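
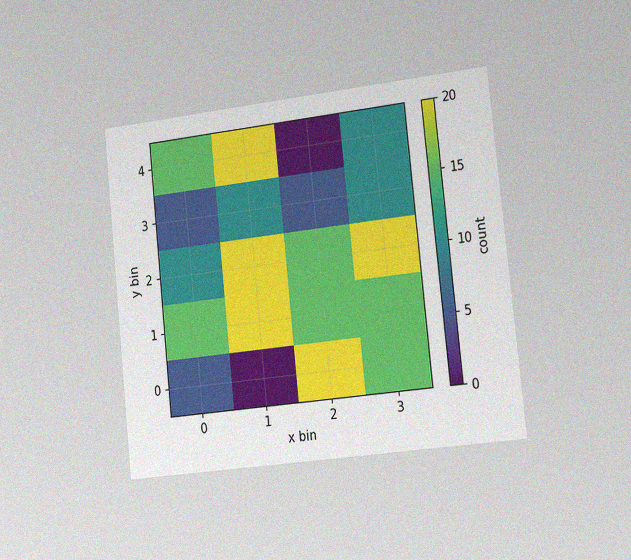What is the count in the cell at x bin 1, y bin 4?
The chart is tilted about 6° counter-clockwise and viewed slightly from the right, with some photo noise. Matching the cell (1, 4) against the colorbar gives 20.

20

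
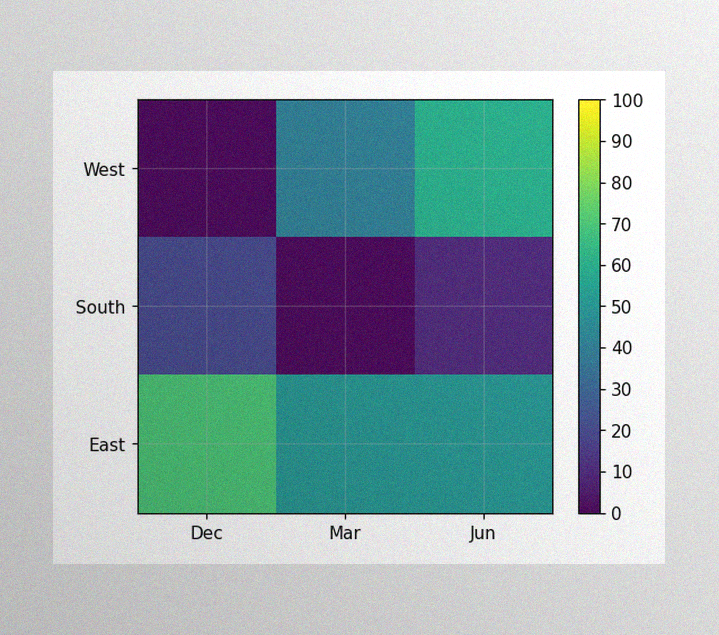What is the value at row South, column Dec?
20

The image has some photo noise and uneven lighting. Matching cell (South, Dec) against the colorbar gives 20.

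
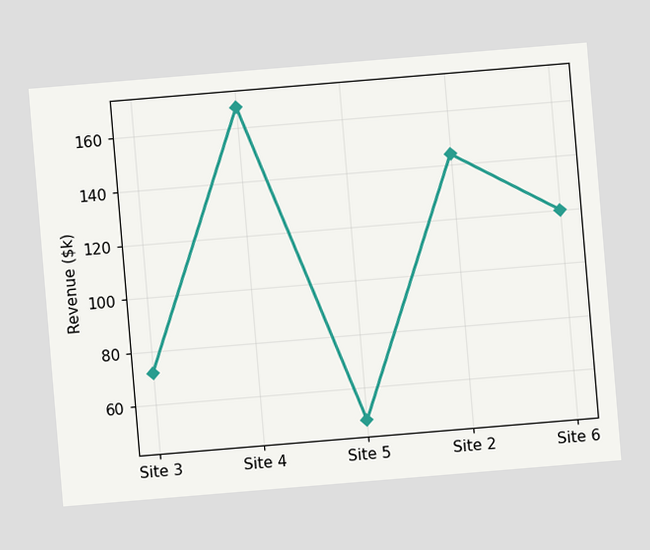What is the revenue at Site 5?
The chart is tilted about 5° counter-clockwise. At Site 5, the line is at $48k.

$48k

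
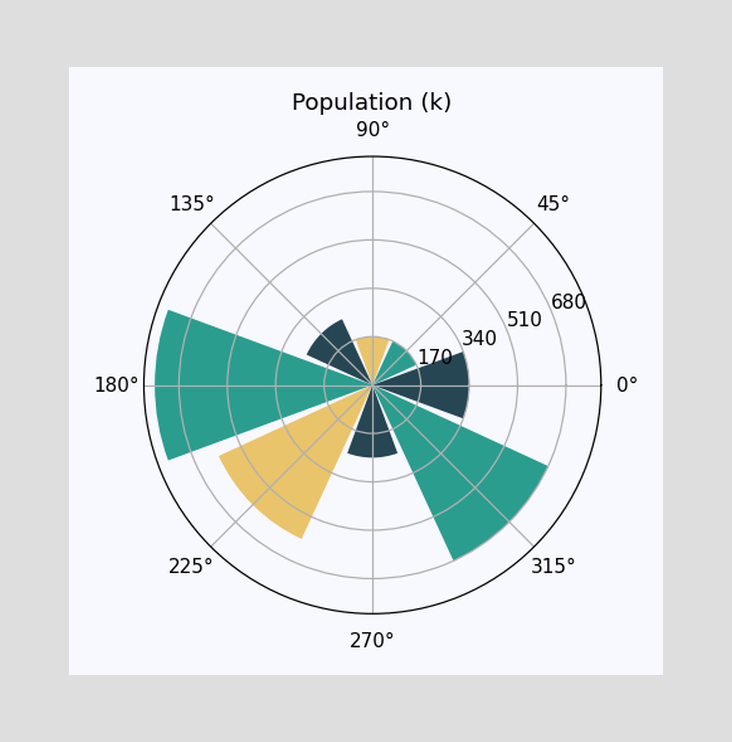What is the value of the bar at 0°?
The bar at 0° reaches 340k on the radial axis.

340k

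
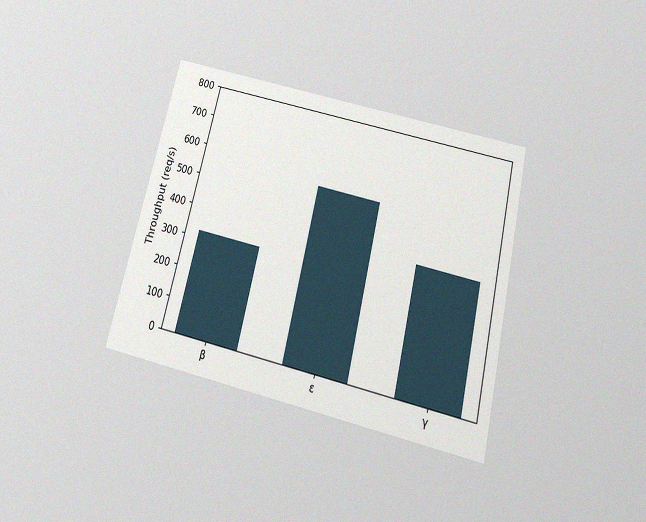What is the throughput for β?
The chart is tilted about 14° clockwise and viewed slightly from below, with some photo noise. Reading along the chart's y-axis, the β bar reaches 320req/s.

320req/s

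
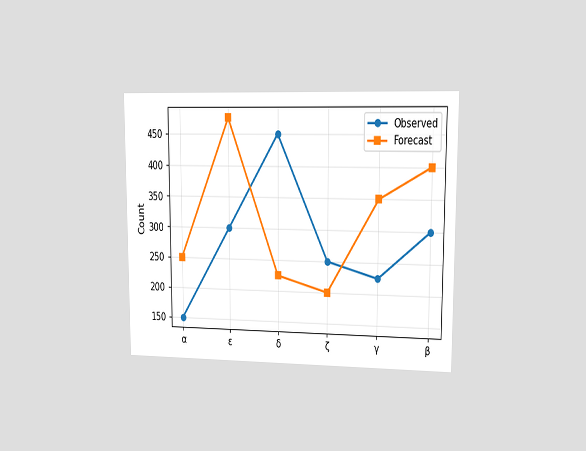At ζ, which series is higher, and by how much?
Observed, by 50

The chart is viewed at a slight angle. At ζ, Observed sits above the other line by 50.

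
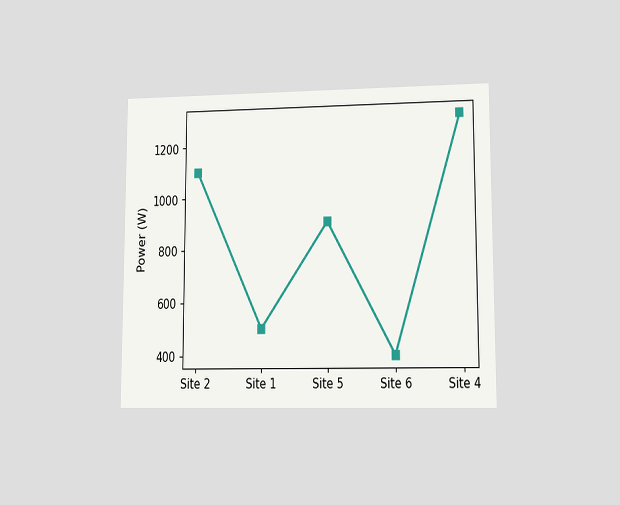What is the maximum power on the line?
1300W

The chart is viewed at a slight angle. The highest point is at Site 4, and reading across to the y-axis gives 1300W.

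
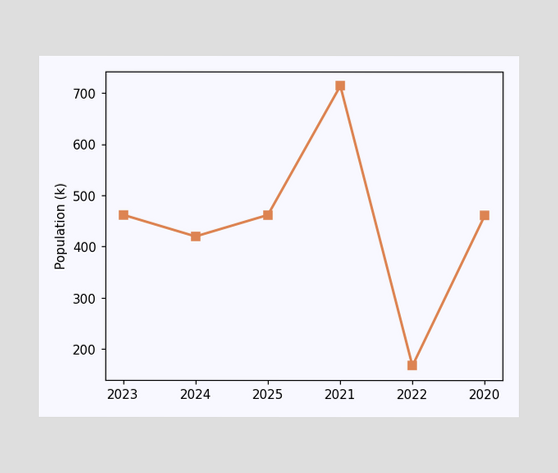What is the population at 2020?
At 2020, the line is at 462k.

462k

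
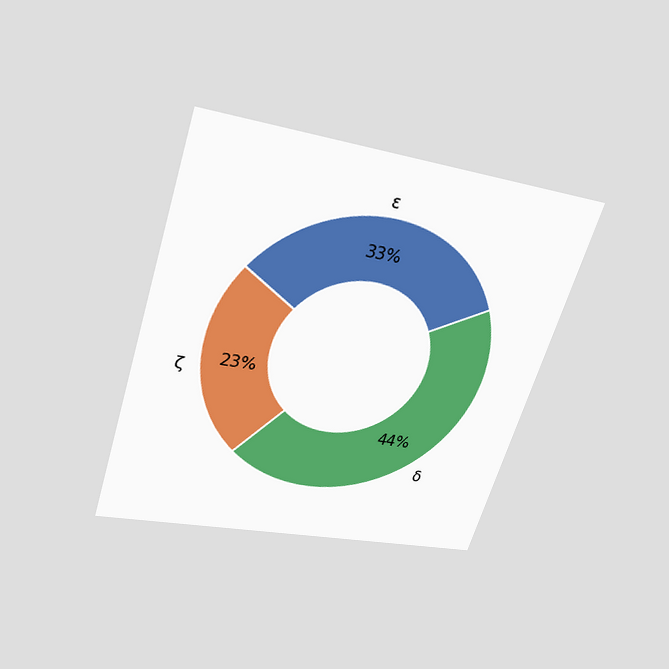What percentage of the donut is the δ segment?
The chart is tilted about 17° clockwise and viewed slightly from above. The δ segment takes up 44% of the ring.

44%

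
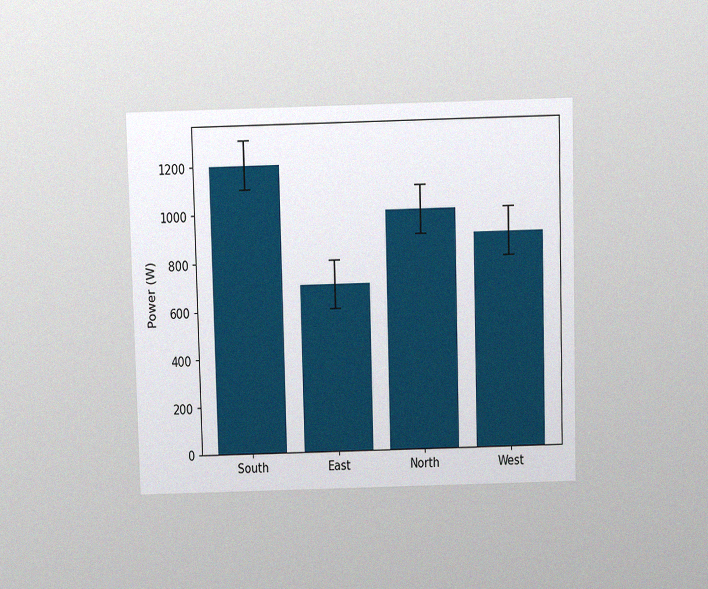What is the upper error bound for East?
The chart is viewed slightly from above, with some photo noise. The East bar's upper whisker reaches 800W.

800W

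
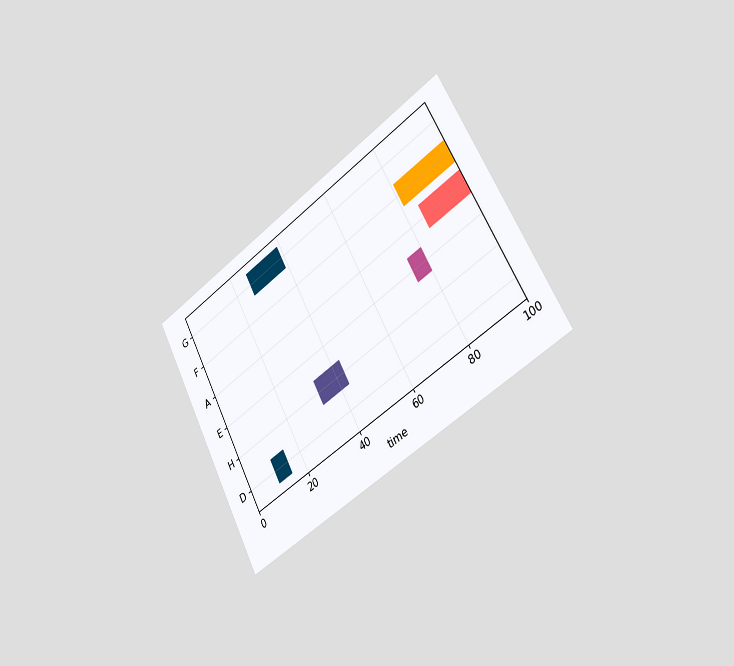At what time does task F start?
81

The chart is tilted about 29° counter-clockwise and viewed slightly from the right. The F bar begins at t=81.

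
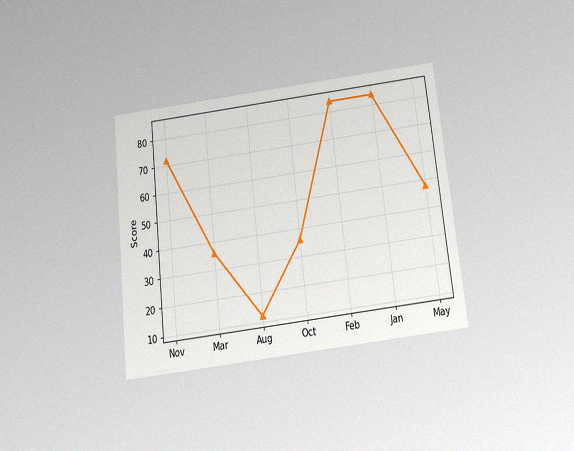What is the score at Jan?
The chart is tilted about 6° counter-clockwise and viewed slightly from below, with some photo noise. At Jan, the line is at 84.

84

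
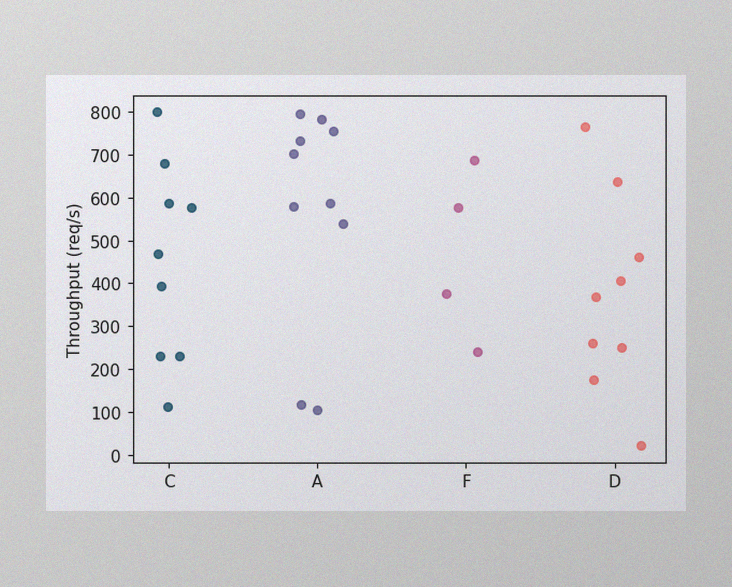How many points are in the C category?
9

The image has some photo noise and uneven lighting. Counting the markers in the C column gives 9.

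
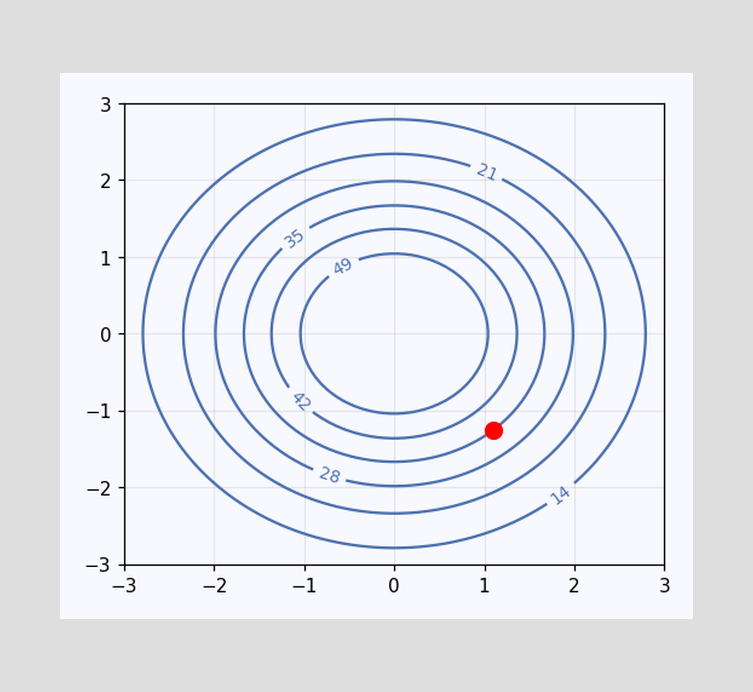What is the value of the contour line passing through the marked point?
The marked point sits on the contour labelled 35.

35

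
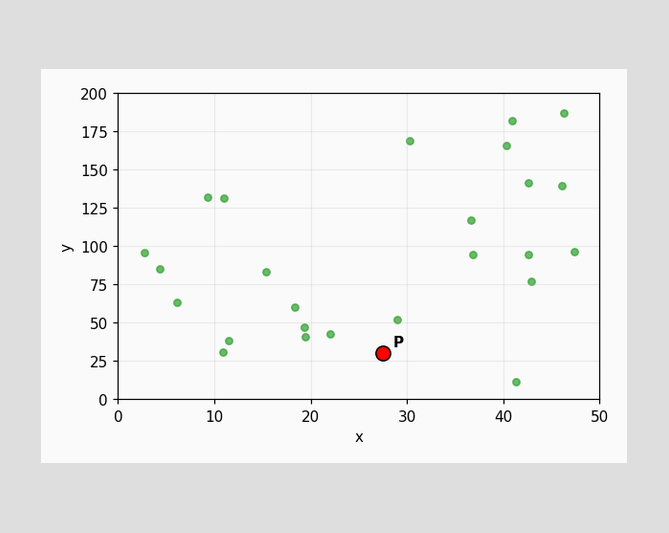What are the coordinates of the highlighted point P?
(27.5, 30)

Following the gridlines from P to each axis, P sits at (27.5, 30).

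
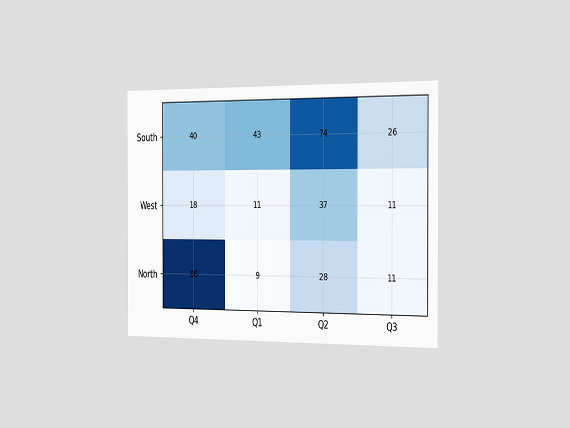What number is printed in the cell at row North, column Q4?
The chart is viewed slightly from the right. The (North, Q4) cell reads 86.

86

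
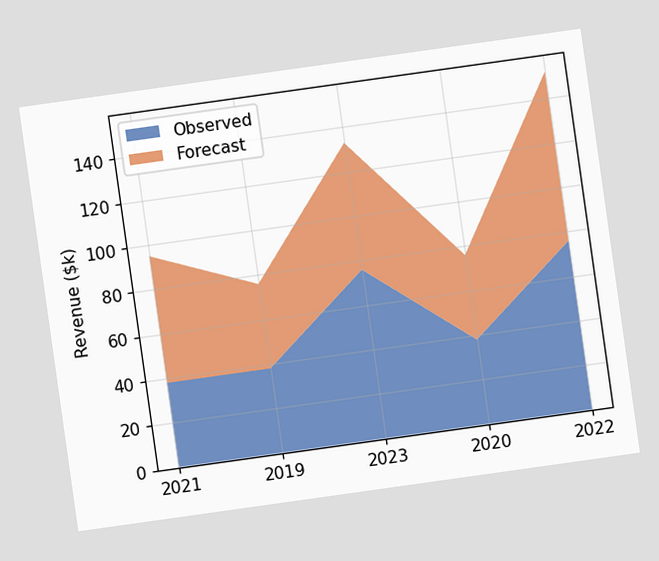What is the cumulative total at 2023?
The chart is tilted about 8° counter-clockwise. The stacked total at 2023 reaches $133k.

$133k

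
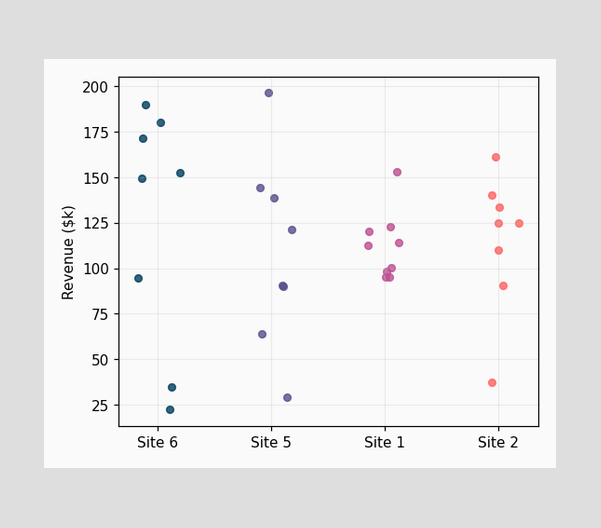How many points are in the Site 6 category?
Counting the markers in the Site 6 column gives 8.

8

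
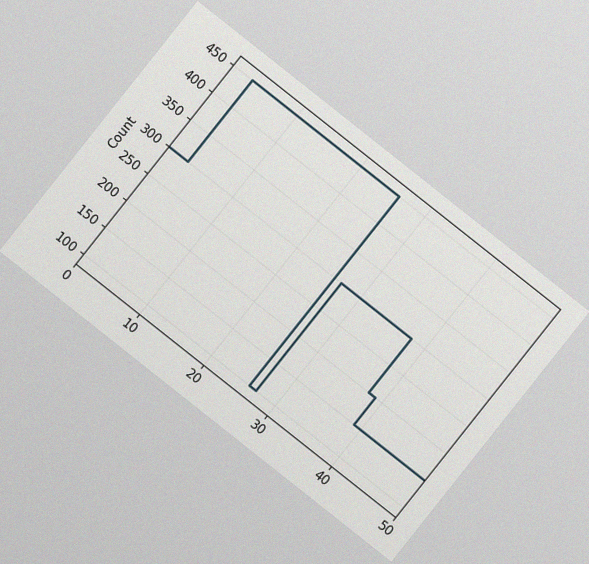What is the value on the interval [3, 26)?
450

The chart is tilted about 38° clockwise, with some photo noise. On [3, 26) the step sits at 450.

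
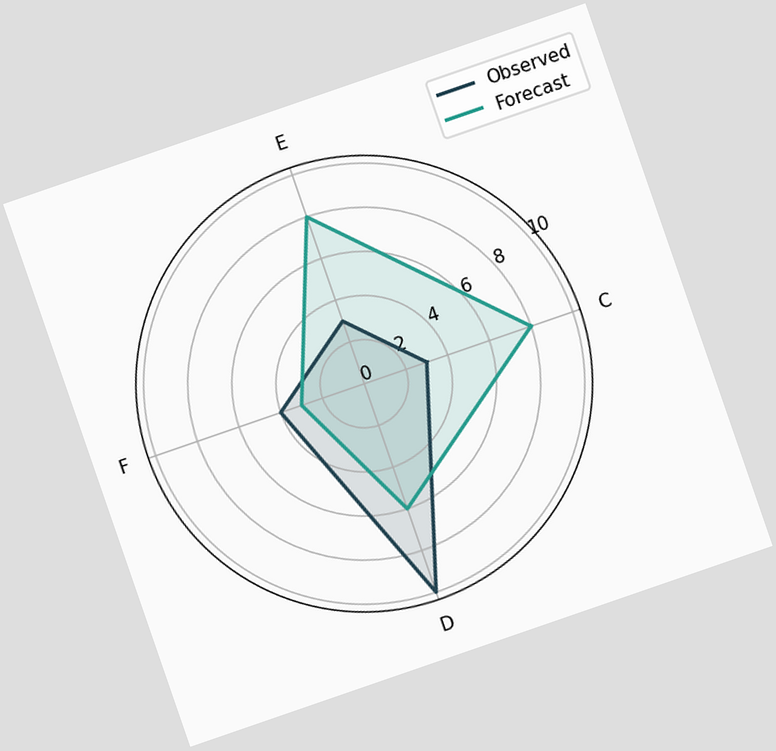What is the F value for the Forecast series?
The chart is tilted about 19° counter-clockwise. On the F axis, Forecast reaches 3.

3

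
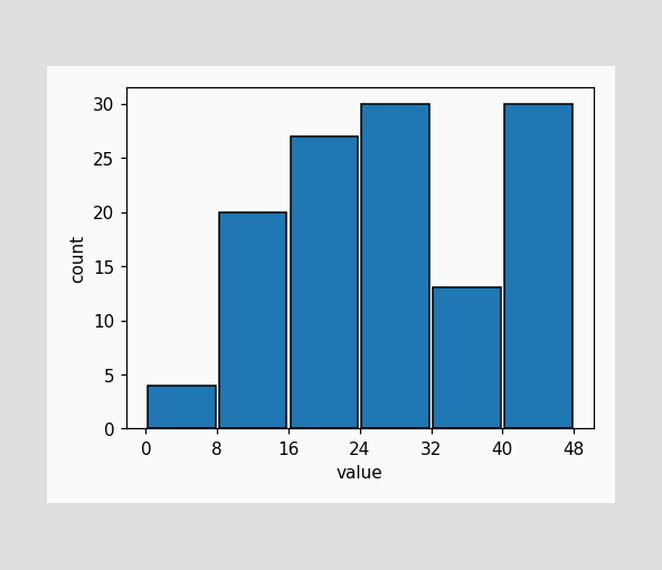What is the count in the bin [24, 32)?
30

The [24, 32) bin has height 30.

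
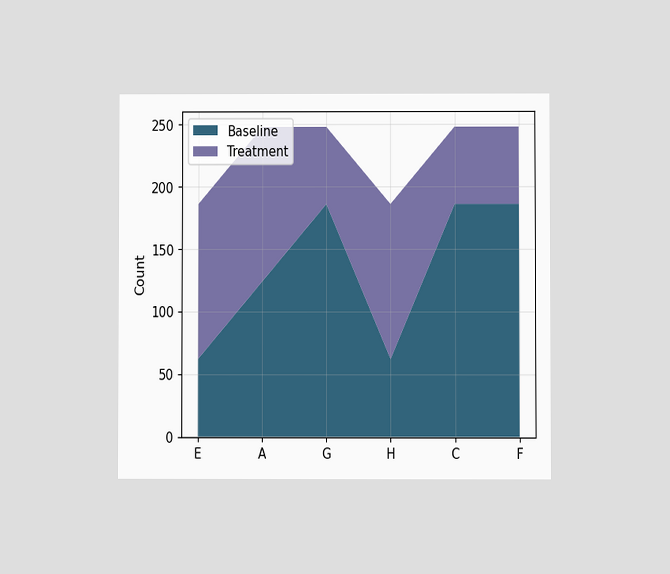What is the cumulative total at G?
The chart is viewed at a slight angle. The stacked total at G reaches 248.

248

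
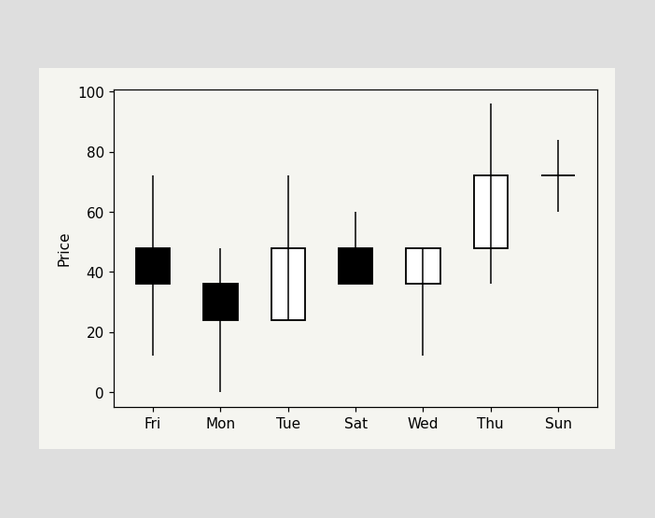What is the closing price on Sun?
72

The Sun candle closes at 72.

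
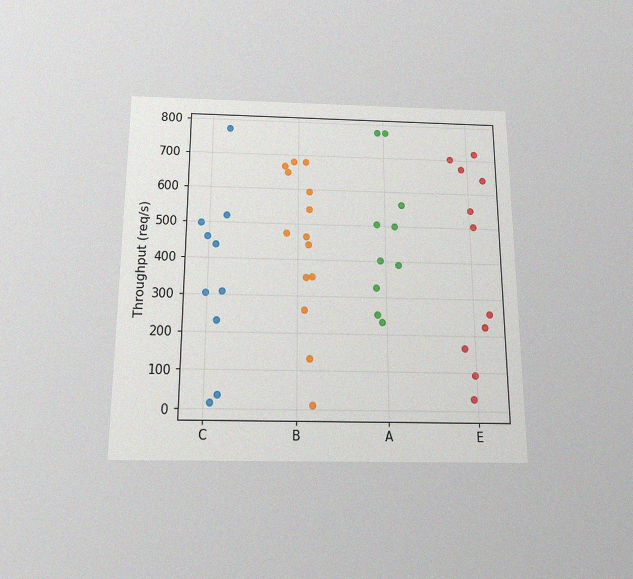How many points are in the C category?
10

The chart is viewed slightly from below, with some photo noise. Counting the markers in the C column gives 10.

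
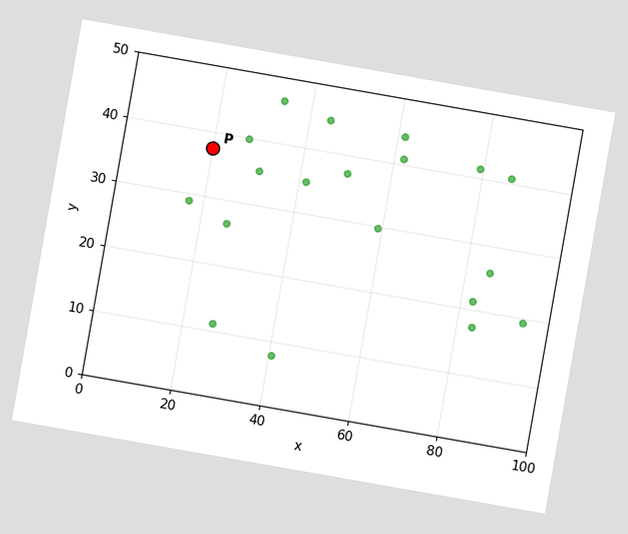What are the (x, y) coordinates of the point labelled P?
The chart is tilted about 10° clockwise. Following the gridlines from P to each axis, P sits at (20, 37.5).

(20, 37.5)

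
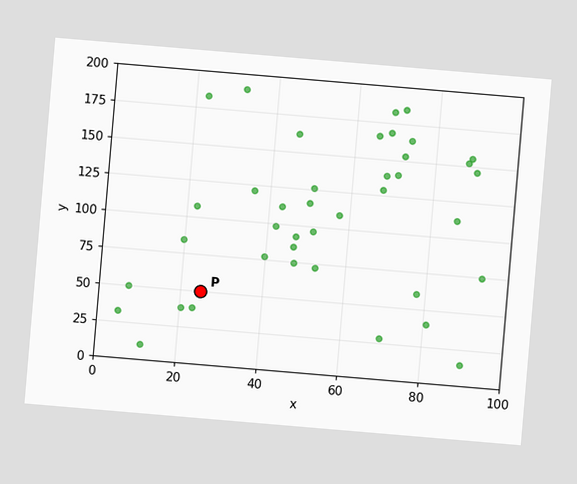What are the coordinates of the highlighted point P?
(25, 50)

The chart is tilted about 5° clockwise. Following the gridlines from P to each axis, P sits at (25, 50).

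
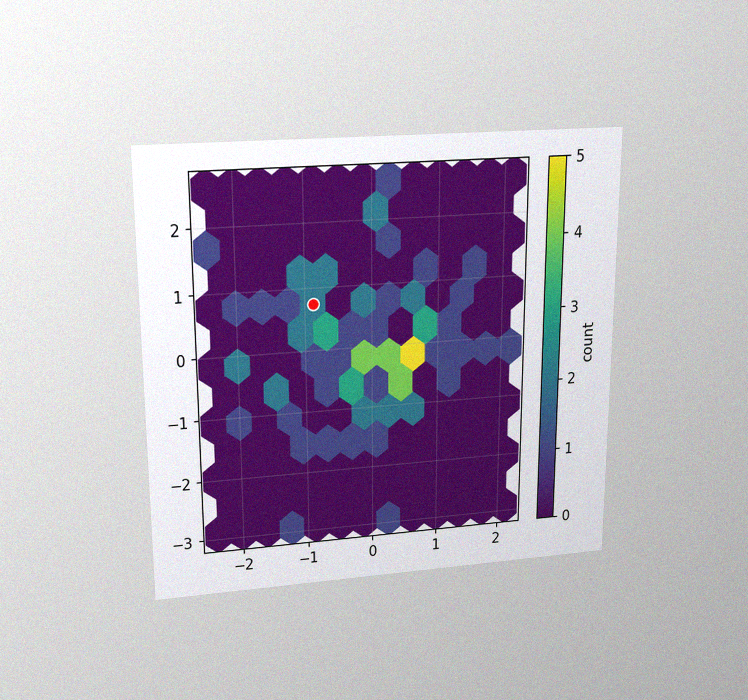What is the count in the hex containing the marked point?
2

The chart is viewed slightly from above, with some photo noise. The marked hex reads 2 on the colorbar.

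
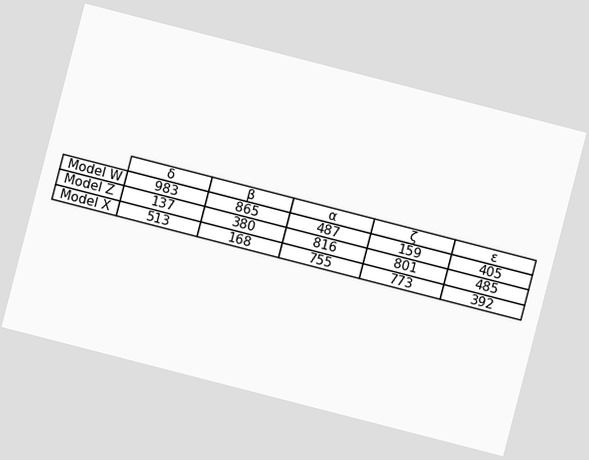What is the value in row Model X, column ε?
The chart is tilted about 14° clockwise. The (Model X, ε) cell reads 392.

392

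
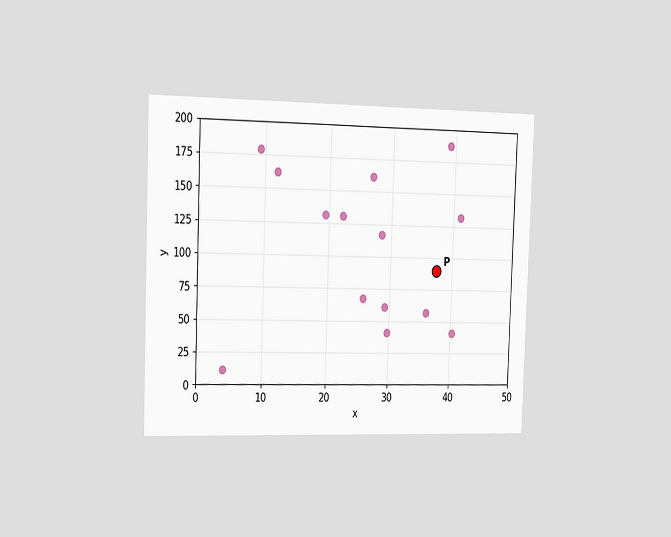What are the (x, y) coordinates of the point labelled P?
(37.5, 90)

The chart is tilted about 2° clockwise and viewed slightly from the left. Following the gridlines from P to each axis, P sits at (37.5, 90).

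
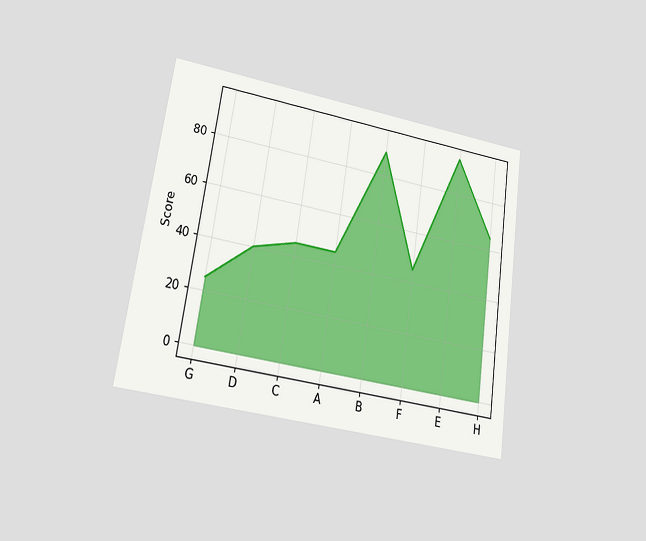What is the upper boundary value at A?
45

The chart is tilted about 8° clockwise and viewed at a slight angle. At A the upper boundary is at 45.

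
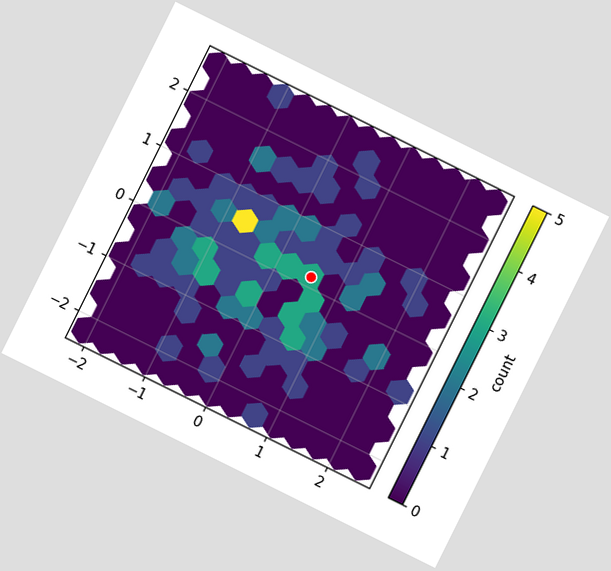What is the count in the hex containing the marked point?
The chart is tilted about 26° clockwise. The marked hex reads 3 on the colorbar.

3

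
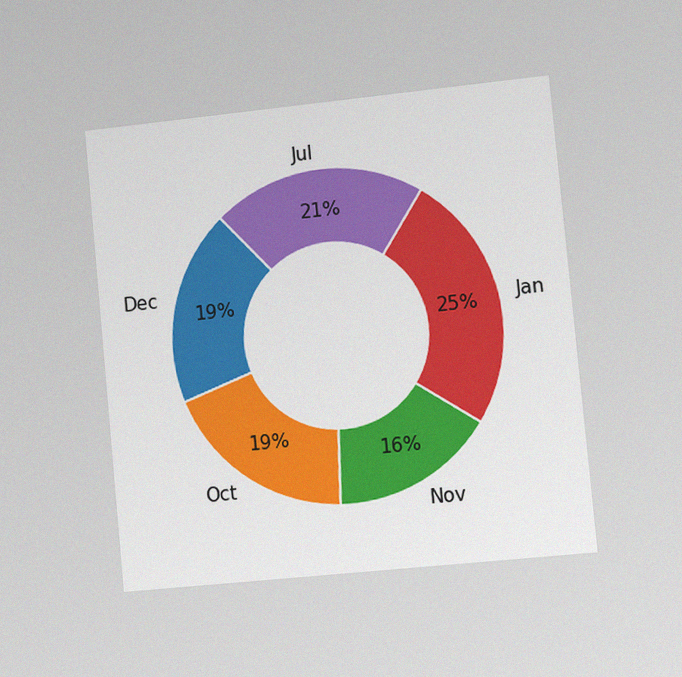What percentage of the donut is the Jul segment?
21%

The chart is tilted about 5° counter-clockwise and viewed slightly from the right, with some photo noise. The Jul segment takes up 21% of the ring.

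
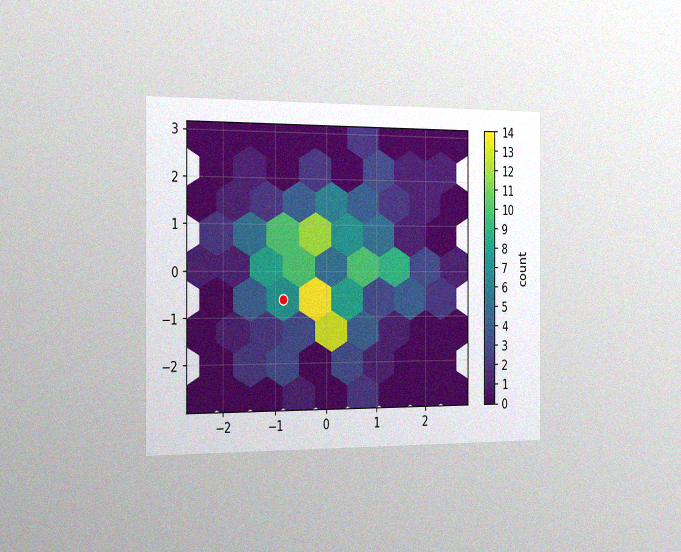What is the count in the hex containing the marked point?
The chart is viewed slightly from the left, with some photo noise. The marked hex reads 7 on the colorbar.

7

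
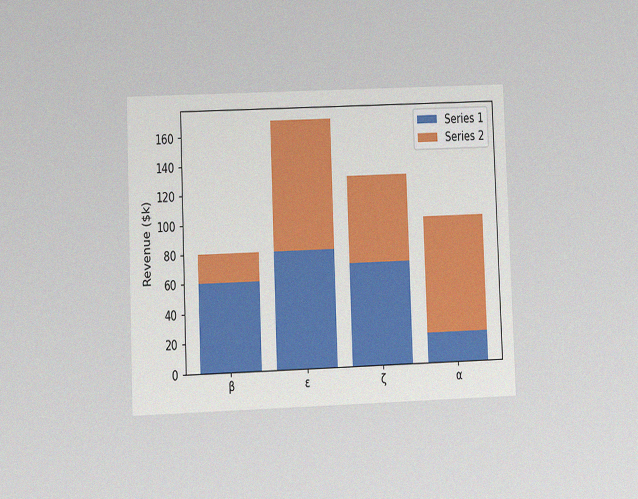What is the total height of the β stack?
$80k

The chart is tilted about 2° counter-clockwise and viewed at a slight angle, with some photo noise. The β stack's top reaches $80k on the y-axis.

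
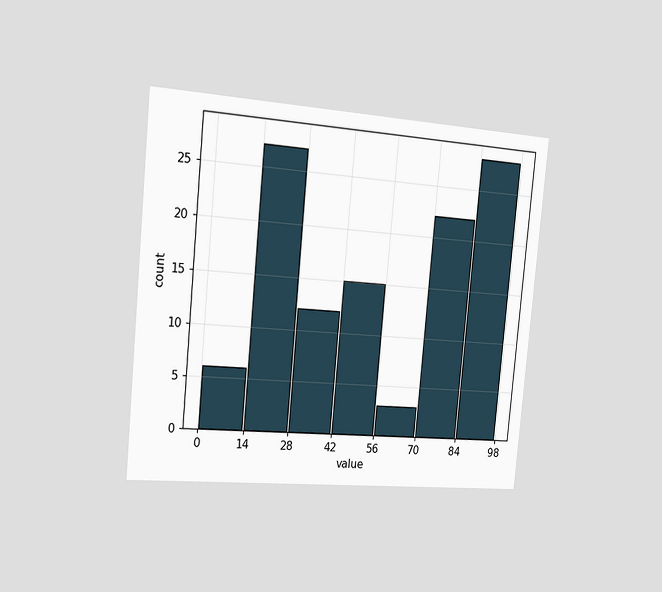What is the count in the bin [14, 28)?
The chart is tilted about 5° clockwise and viewed slightly from the left. The [14, 28) bin has height 27.

27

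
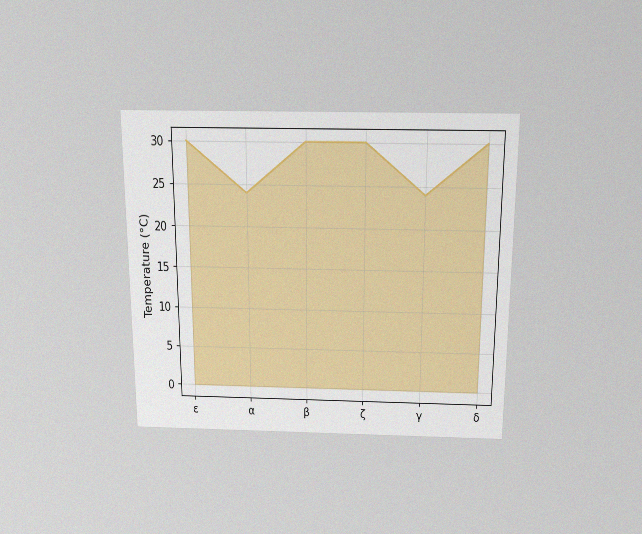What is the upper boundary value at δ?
The chart is viewed slightly from above, with some photo noise. At δ the upper boundary is at 30°C.

30°C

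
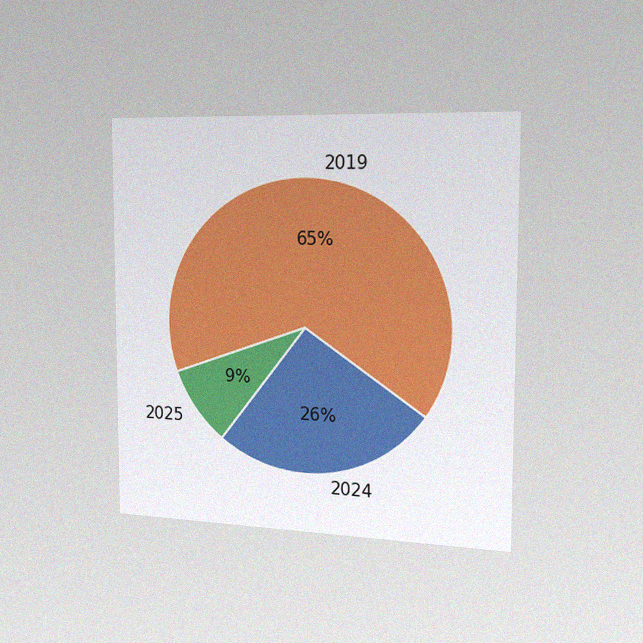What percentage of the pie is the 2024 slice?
26%

The chart is viewed slightly from the right, with some photo noise. The 2024 slice takes up 26% of the pie.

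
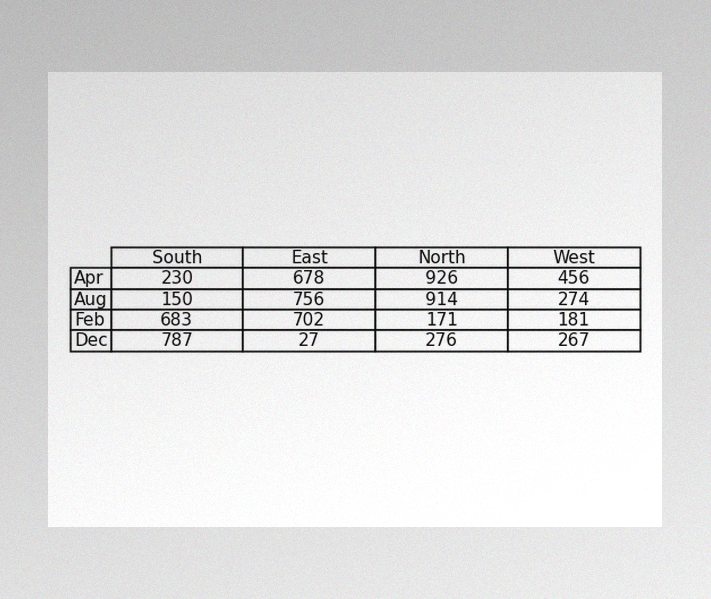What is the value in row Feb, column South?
The image has some photo noise and uneven lighting. The (Feb, South) cell reads 683.

683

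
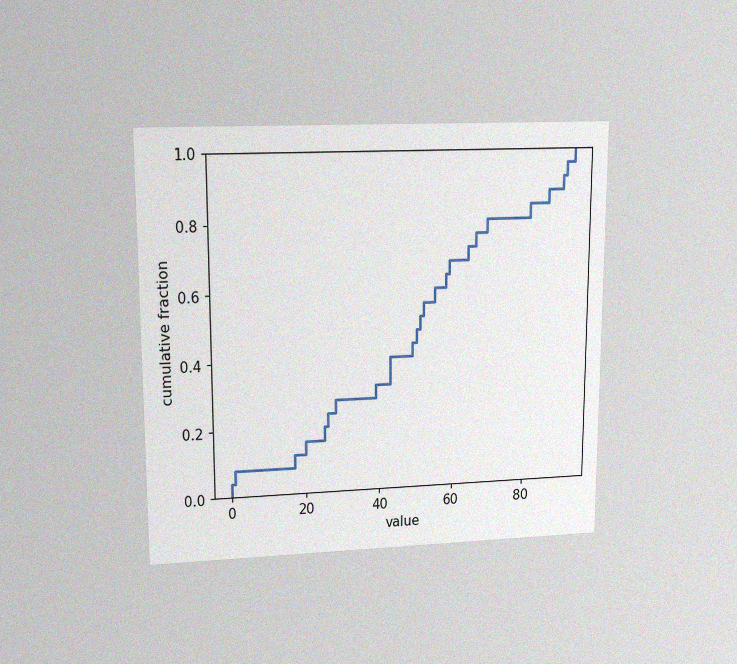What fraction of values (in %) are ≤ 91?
The chart is viewed at a slight angle, with some photo noise. At x=91 the ECDF step is at 96%.

96%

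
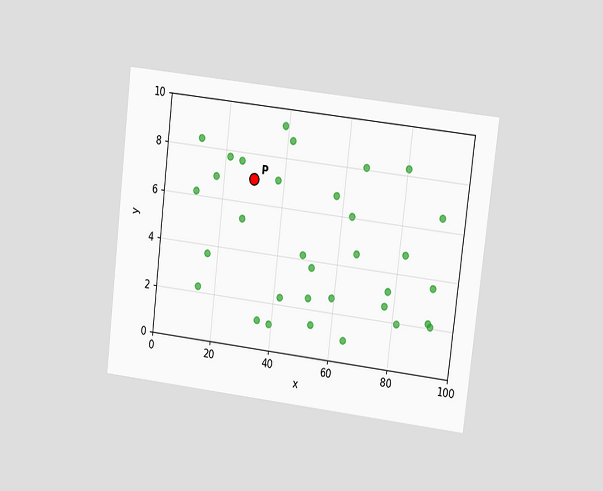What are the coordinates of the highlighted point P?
(30, 7)

The chart is tilted about 7° clockwise and viewed at a slight angle. Following the gridlines from P to each axis, P sits at (30, 7).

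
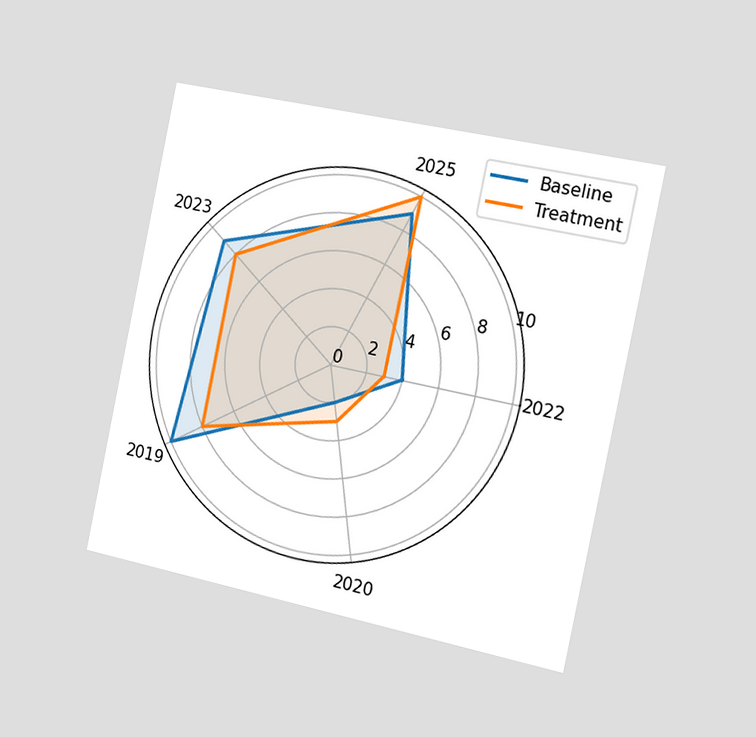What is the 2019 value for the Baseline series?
The chart is tilted about 12° clockwise and viewed slightly from the right. On the 2019 axis, Baseline reaches 10.

10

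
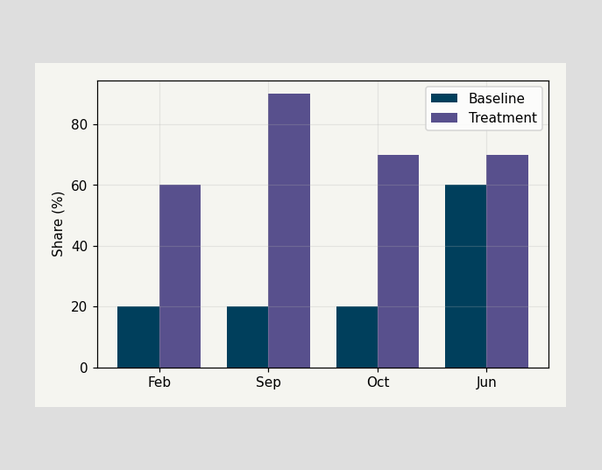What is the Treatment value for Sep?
The Treatment bar at Sep reaches 90% on the y-axis.

90%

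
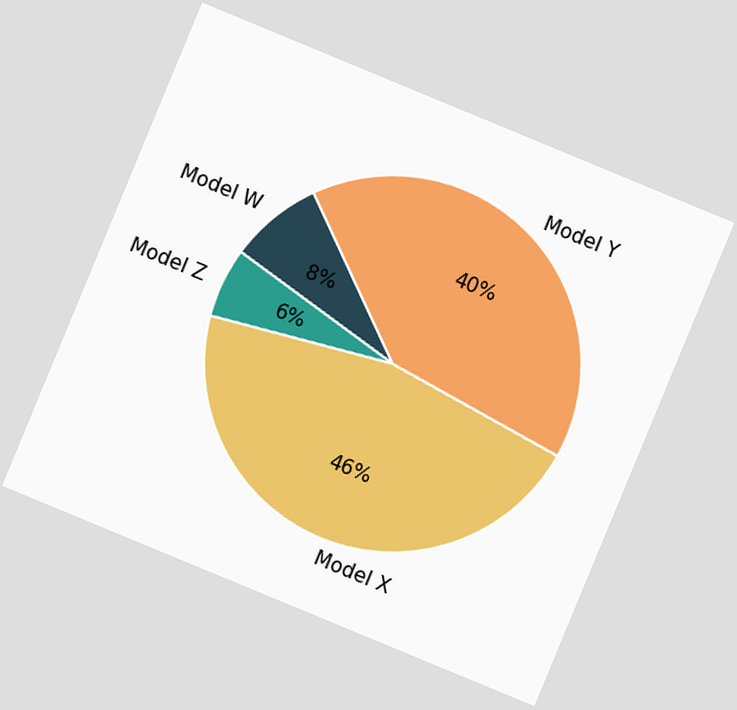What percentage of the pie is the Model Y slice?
The chart is tilted about 22° clockwise. The Model Y slice takes up 40% of the pie.

40%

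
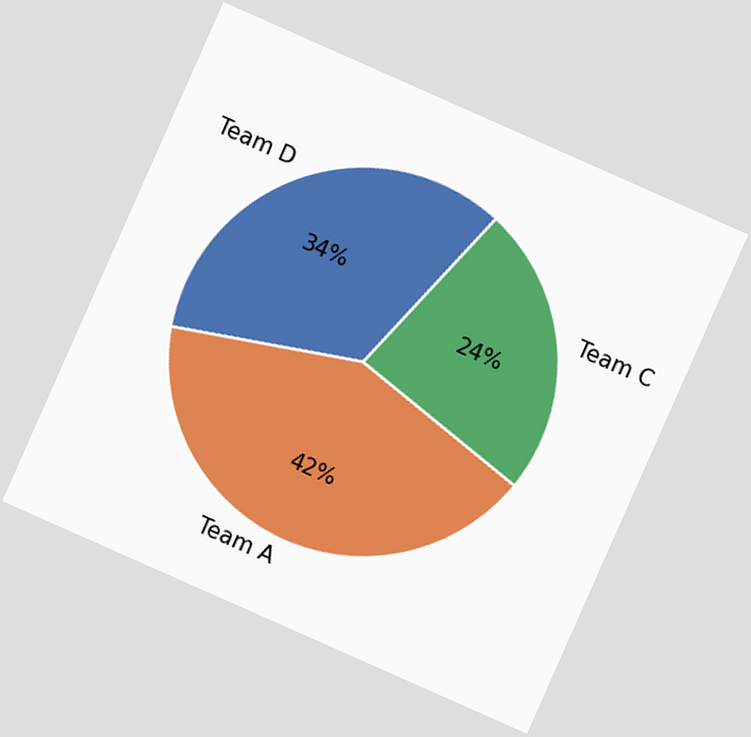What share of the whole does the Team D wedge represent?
34%

The chart is tilted about 24° clockwise. The Team D slice takes up 34% of the pie.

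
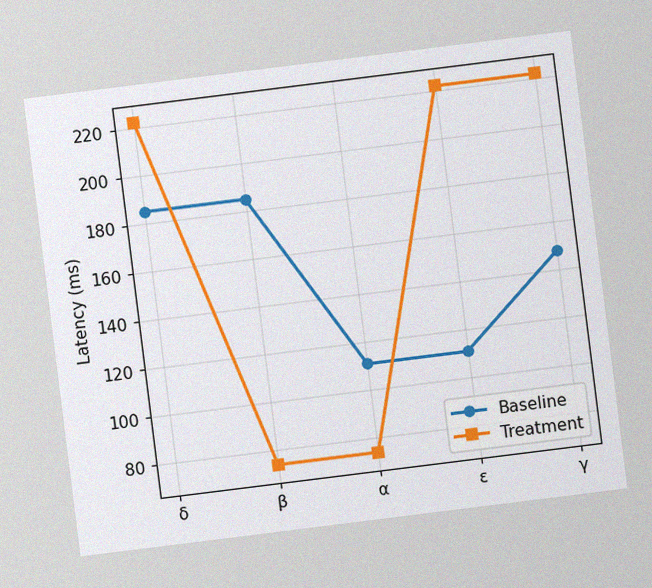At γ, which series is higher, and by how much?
The chart is tilted about 7° counter-clockwise, with some photo noise. At γ, Treatment sits above the other line by 74ms.

Treatment, by 74ms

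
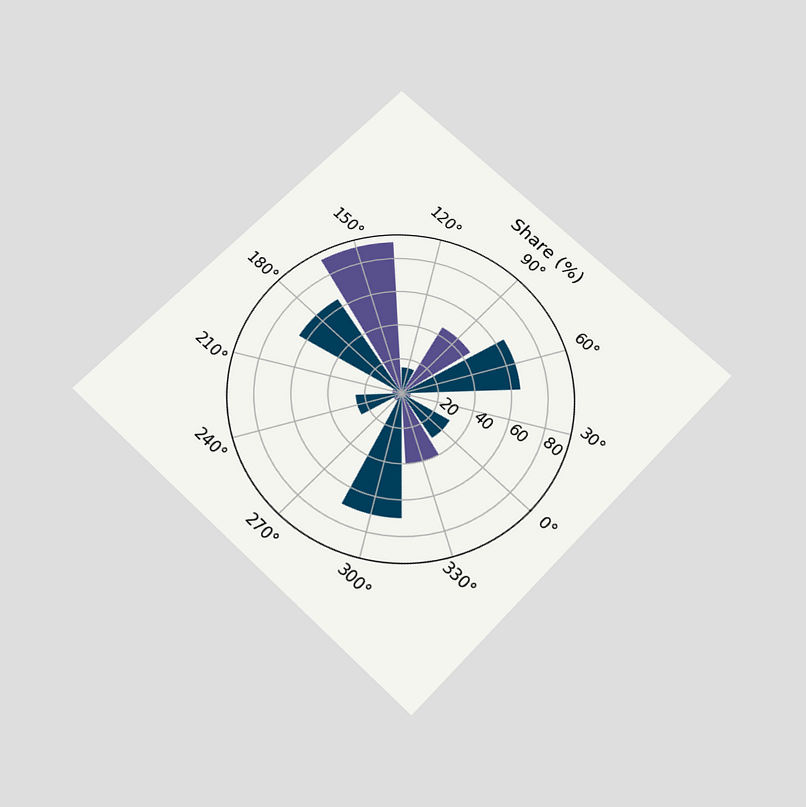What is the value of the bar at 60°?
65%

The chart is tilted about 43° clockwise and viewed slightly from below. The bar at 60° reaches 65% on the radial axis.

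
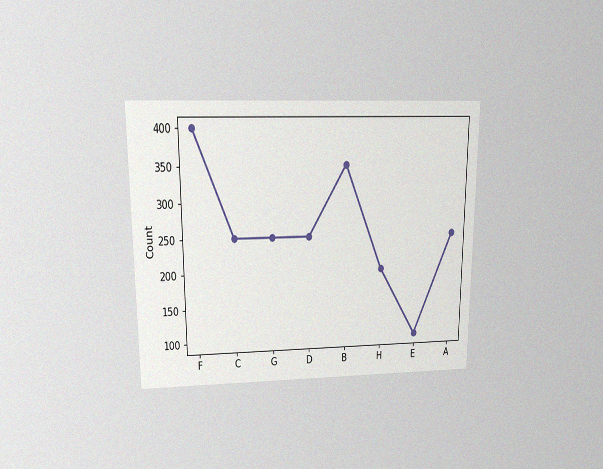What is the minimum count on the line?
The chart is viewed at a slight angle, with some photo noise. The lowest point is at E, and reading across to the y-axis gives 100.

100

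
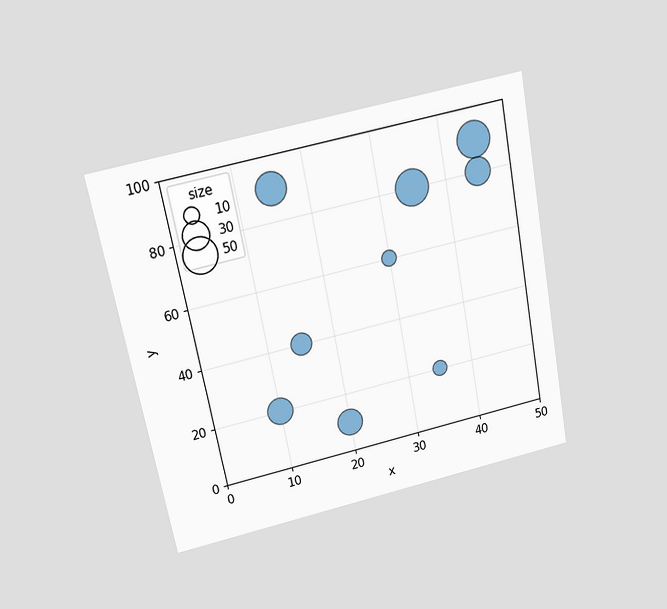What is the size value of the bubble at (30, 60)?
The chart is tilted about 11° counter-clockwise and viewed slightly from above. Matching the bubble at (30, 60) against the size legend gives 10.

10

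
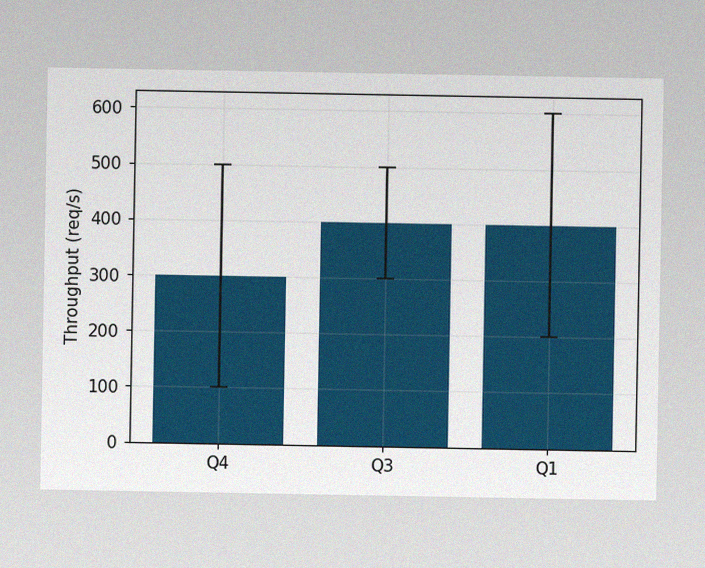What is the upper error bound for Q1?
The image has some photo noise and uneven lighting. The Q1 bar's upper whisker reaches 600req/s.

600req/s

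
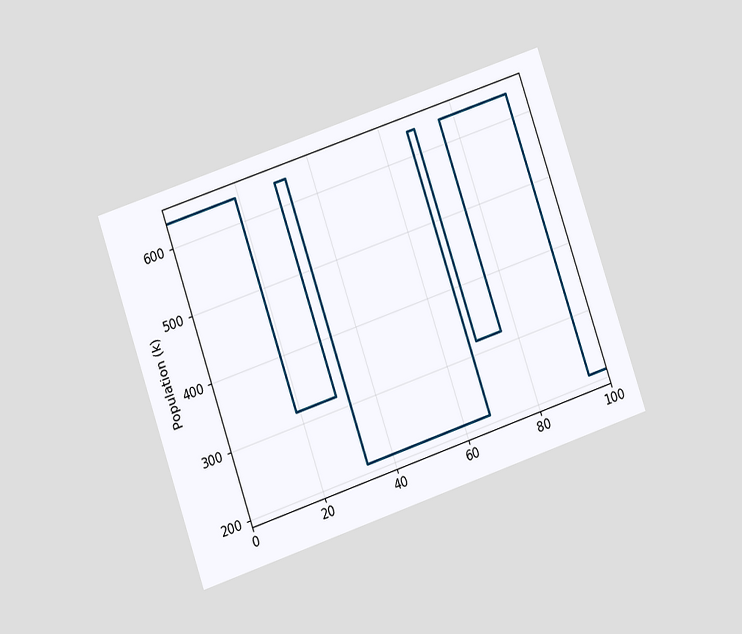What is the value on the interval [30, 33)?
The chart is tilted about 19° counter-clockwise and viewed at a slight angle. On [30, 33) the step sits at 636k.

636k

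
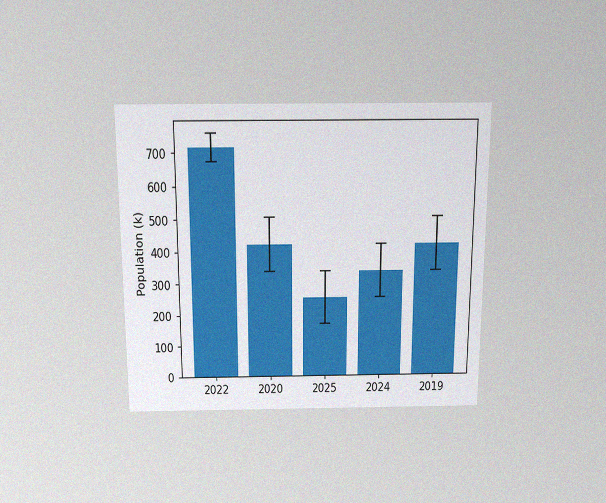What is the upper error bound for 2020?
504k

The chart is viewed slightly from above, with some photo noise. The 2020 bar's upper whisker reaches 504k.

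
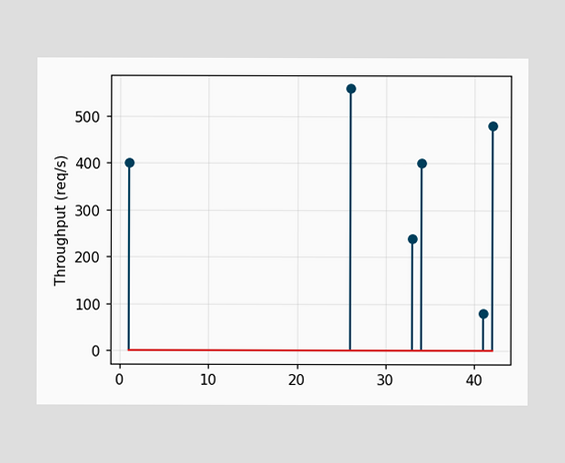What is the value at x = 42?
480req/s

The stem at x=42 reaches 480req/s.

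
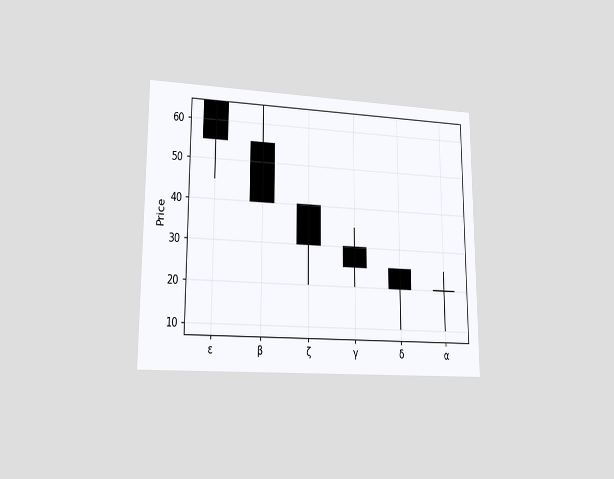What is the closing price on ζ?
The chart is viewed at a slight angle. The ζ candle closes at 30.

30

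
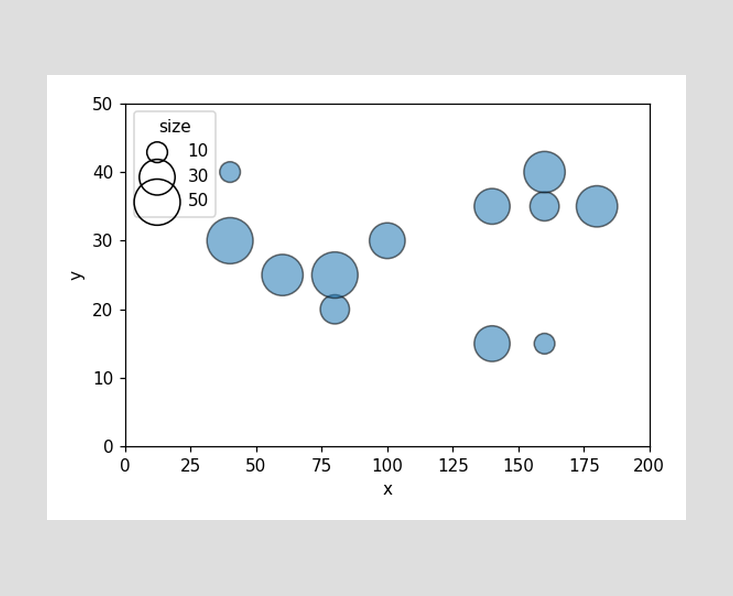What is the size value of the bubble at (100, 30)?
30

Matching the bubble at (100, 30) against the size legend gives 30.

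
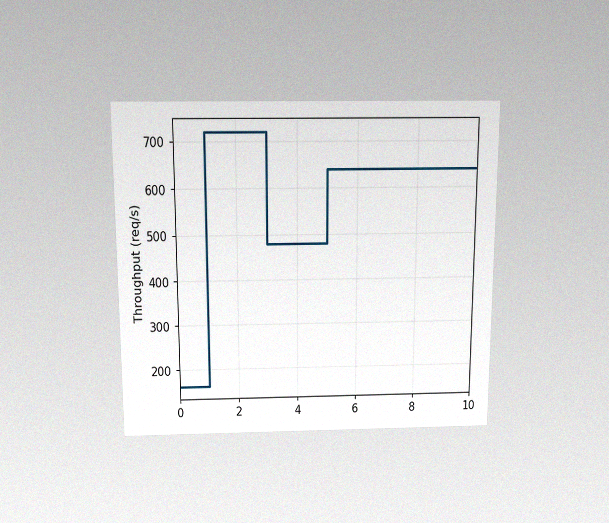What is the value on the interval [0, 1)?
160req/s

The chart is viewed slightly from above, with some photo noise. On [0, 1) the step sits at 160req/s.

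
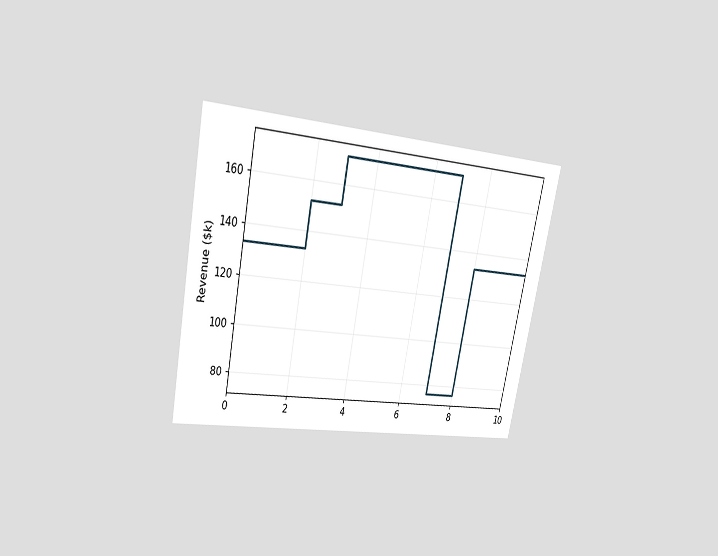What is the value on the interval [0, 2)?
$133k

The chart is tilted about 11° clockwise and viewed at a slight angle. On [0, 2) the step sits at $133k.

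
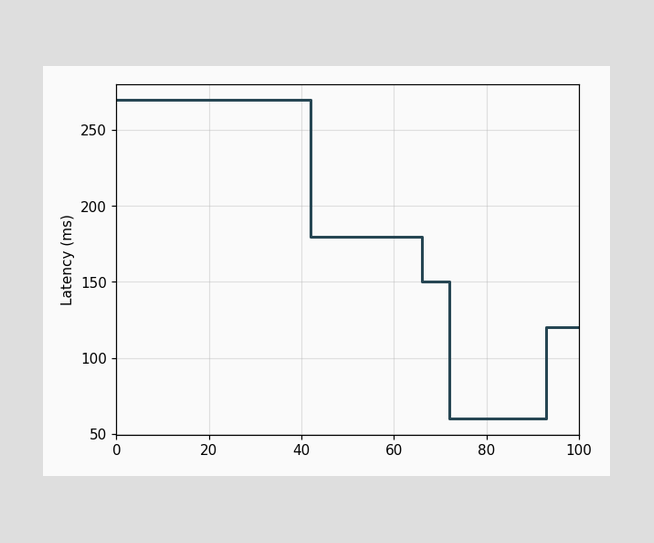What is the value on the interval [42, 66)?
On [42, 66) the step sits at 180ms.

180ms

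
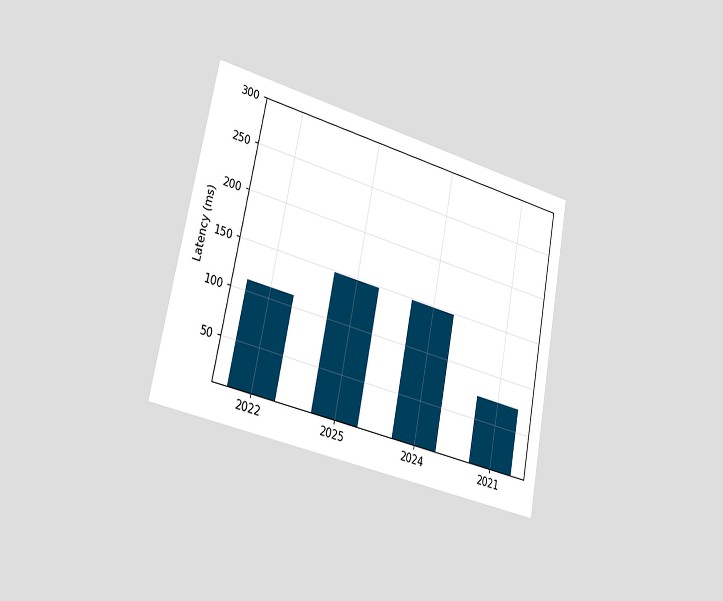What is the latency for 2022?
The chart is tilted about 11° clockwise and viewed slightly from the left. Reading along the chart's y-axis, the 2022 bar reaches 111ms.

111ms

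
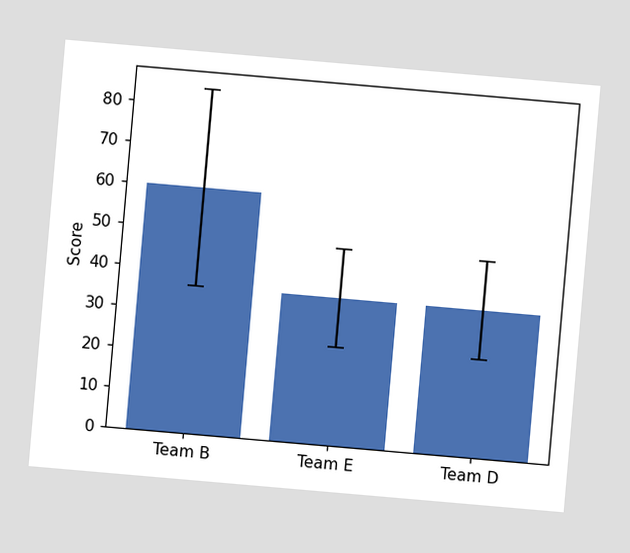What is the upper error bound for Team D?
48

The chart is tilted about 5° clockwise. The Team D bar's upper whisker reaches 48.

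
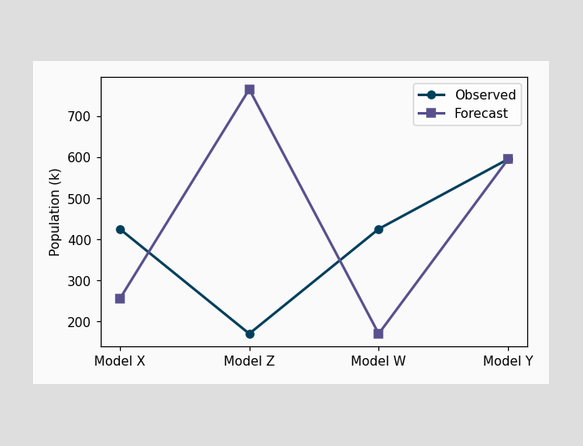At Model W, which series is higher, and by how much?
Observed, by 255k

At Model W, Observed sits above the other line by 255k.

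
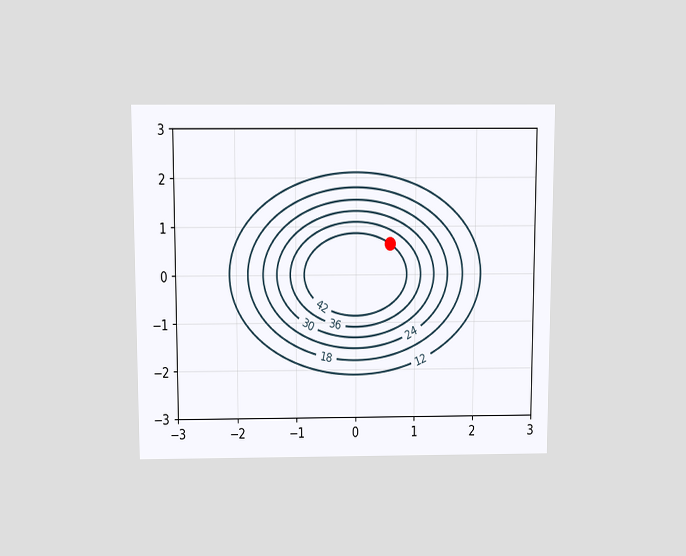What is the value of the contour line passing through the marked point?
The chart is viewed slightly from above. The marked point sits on the contour labelled 42.

42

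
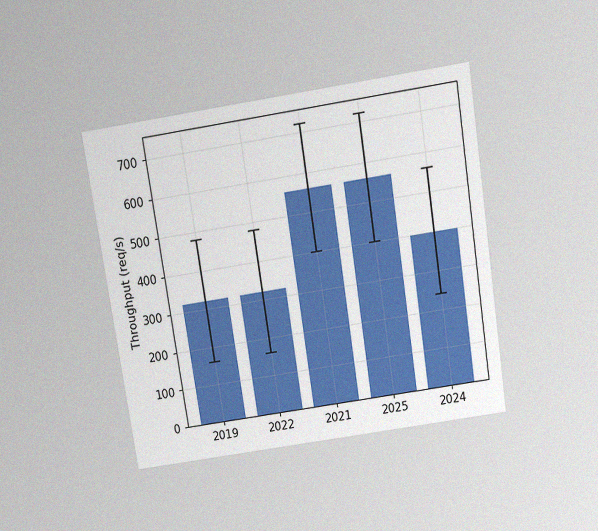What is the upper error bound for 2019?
480req/s

The chart is tilted about 9° counter-clockwise and viewed slightly from above, with some photo noise. The 2019 bar's upper whisker reaches 480req/s.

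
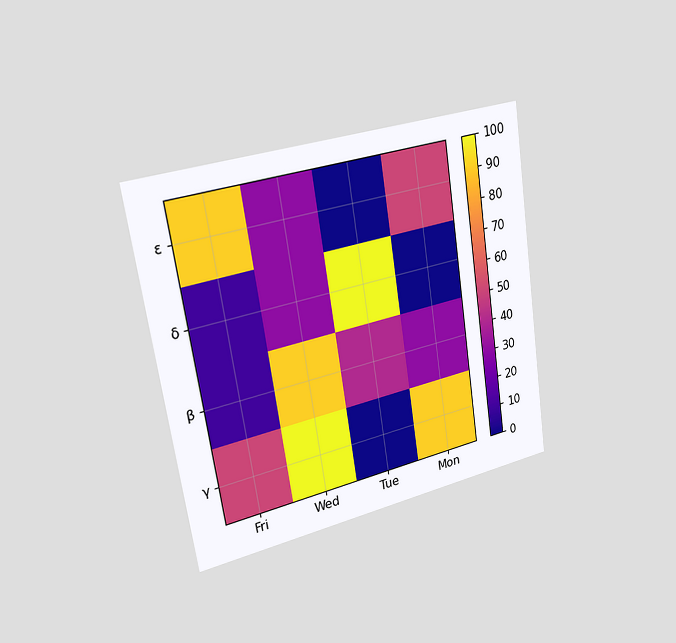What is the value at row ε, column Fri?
The chart is tilted about 9° counter-clockwise and viewed slightly from the left. Matching cell (ε, Fri) against the colorbar gives 90.

90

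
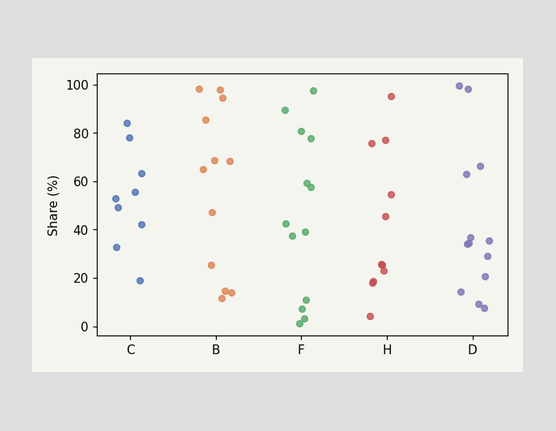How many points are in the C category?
Counting the markers in the C column gives 9.

9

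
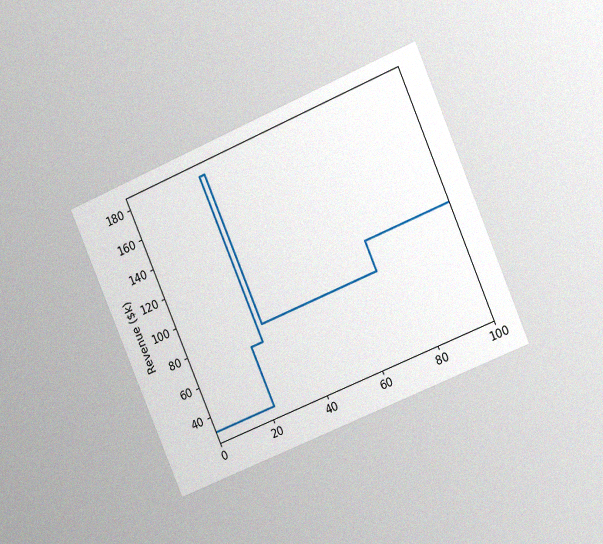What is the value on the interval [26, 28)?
$180k

The chart is tilted about 23° counter-clockwise and viewed slightly from the right, with some photo noise. On [26, 28) the step sits at $180k.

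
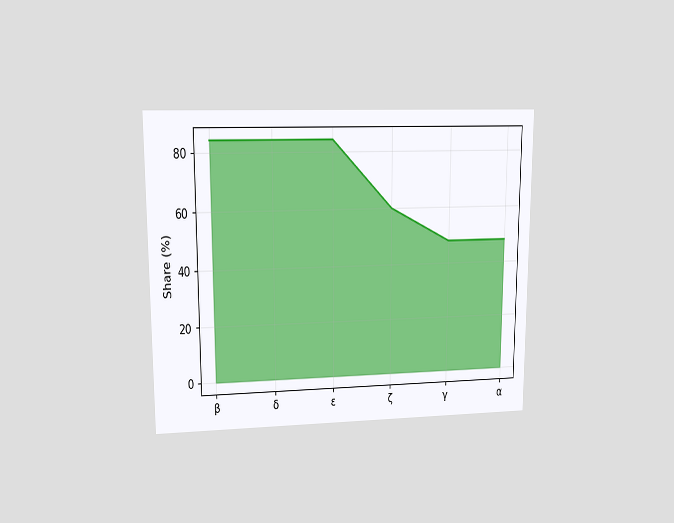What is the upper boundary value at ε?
84%

The chart is viewed at a slight angle. At ε the upper boundary is at 84%.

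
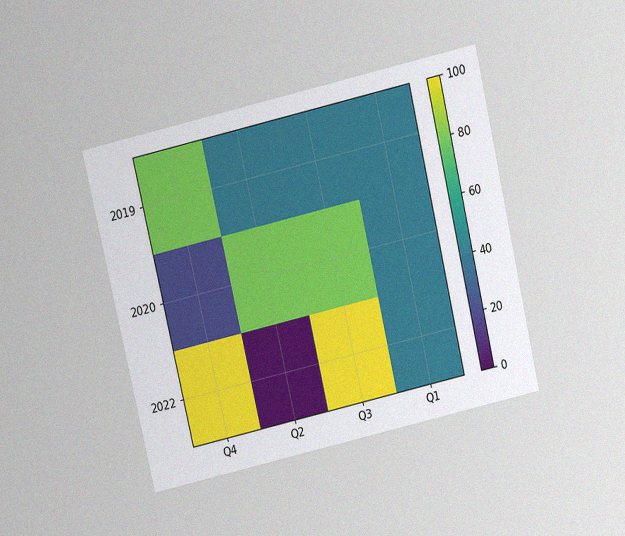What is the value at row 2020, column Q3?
The chart is tilted about 13° counter-clockwise and viewed slightly from above, with some photo noise. Matching cell (2020, Q3) against the colorbar gives 80.

80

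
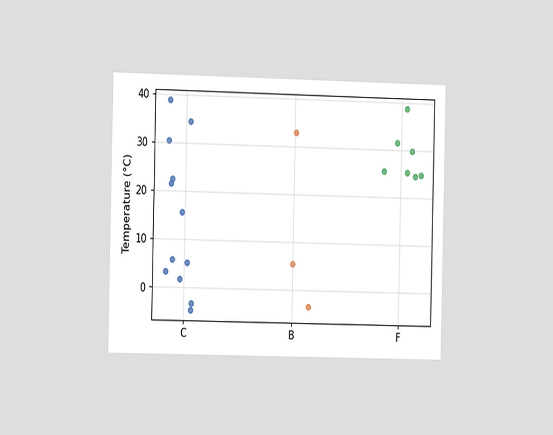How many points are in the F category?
7

The chart is viewed slightly from the left. Counting the markers in the F column gives 7.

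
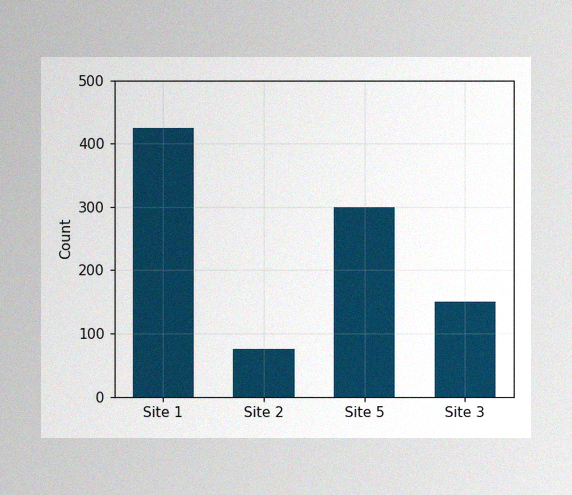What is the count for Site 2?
75

The image has some photo noise and uneven lighting. Reading along the chart's y-axis, the Site 2 bar reaches 75.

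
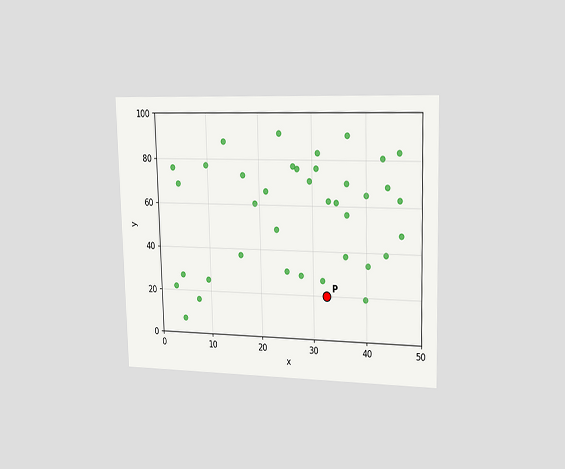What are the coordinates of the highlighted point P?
(32.5, 20)

The chart is viewed slightly from the right. Following the gridlines from P to each axis, P sits at (32.5, 20).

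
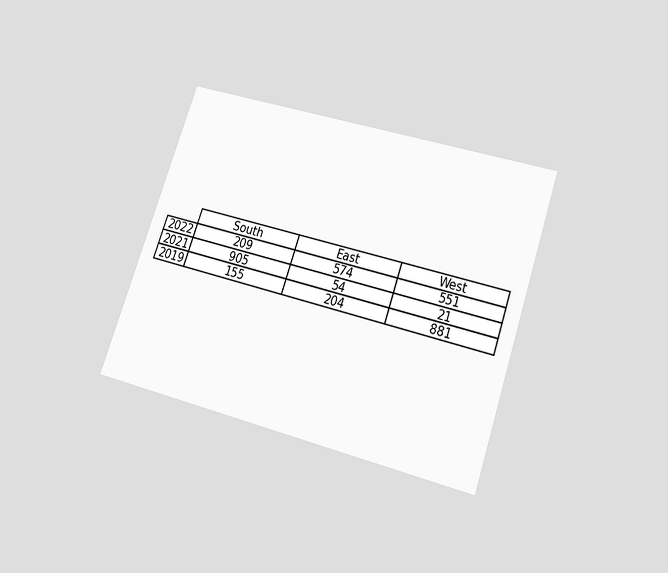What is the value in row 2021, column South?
The chart is tilted about 19° clockwise and viewed slightly from below. The (2021, South) cell reads 905.

905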